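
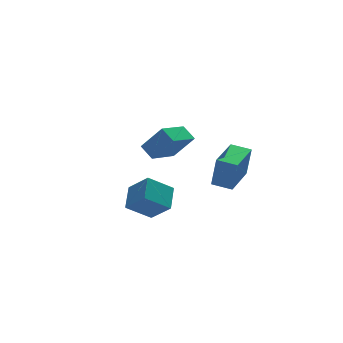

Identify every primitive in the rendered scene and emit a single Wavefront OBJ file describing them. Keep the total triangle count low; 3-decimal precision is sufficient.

v -0.284 2.326 0.855
v 0.577 1.695 2.216
v -0.493 3.156 1.371
v 0.368 2.525 2.733
v 1.332 3.135 0.207
v 2.193 2.504 1.569
v 1.123 3.965 0.724
v 1.984 3.334 2.085
v 1.4 -0.763 0.212
v 1.586 -0.905 1.946
v 2.984 0.675 0.159
v 3.17 0.533 1.893
v 2.13 -1.573 0.067
v 2.316 -1.715 1.801
v 3.714 -0.135 0.014
v 3.9 -0.277 1.748
v -3.019 -3.135 0.432
v -2.48 -4.08 1.451
v -4.223 -2.865 1.32
v -3.685 -3.811 2.338
v -2.335 -2.089 1.042
v -1.797 -3.035 2.06
v -3.54 -1.82 1.929
v -3.001 -2.765 2.948
f 2 4 1
f 5 2 1
f 1 4 3
f 3 5 1
f 2 8 4
f 6 2 5
f 6 8 2
f 4 8 3
f 7 5 3
f 3 8 7
f 7 6 5
f 8 6 7
f 10 12 9
f 13 10 9
f 9 12 11
f 11 13 9
f 10 16 12
f 14 10 13
f 14 16 10
f 12 16 11
f 15 13 11
f 11 16 15
f 15 14 13
f 16 14 15
f 18 20 17
f 21 18 17
f 17 20 19
f 19 21 17
f 18 24 20
f 22 18 21
f 22 24 18
f 20 24 19
f 23 21 19
f 19 24 23
f 23 22 21
f 24 22 23



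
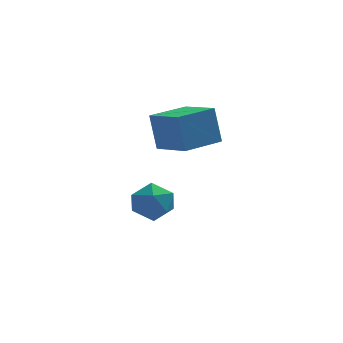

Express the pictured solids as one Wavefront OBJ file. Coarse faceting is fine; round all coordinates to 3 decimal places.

v -0.917 -2.922 2.34
v -1.218 -2.534 4.165
v 0.722 -1.725 2.355
v 0.421 -1.336 4.18
v 0.219 -4.484 2.86
v -0.082 -4.095 4.685
v 1.858 -3.286 2.875
v 1.557 -2.898 4.7
v -1.973 -1.499 -2.133
v -1.052 -0.84 -2.311
v -1.068 -2.4 -0.789
v -0.147 -1.741 -0.967
v -1.097 -1.288 -0.512
v -1.656 -0.731 -1.343
v -0.464 -2.509 -1.757
v -1.023 -1.952 -2.588
v -0.12 -1.464 -2.079
v -0.511 -0.71 -1.31
v -1.609 -2.53 -1.79
v -2 -1.776 -1.021
f 2 4 1
f 5 2 1
f 1 4 3
f 3 5 1
f 2 8 4
f 6 2 5
f 6 8 2
f 4 8 3
f 7 5 3
f 3 8 7
f 7 6 5
f 8 6 7
f 9 20 14
f 9 14 10
f 9 10 16
f 9 16 19
f 9 19 20
f 10 14 18
f 14 20 13
f 20 19 11
f 19 16 15
f 16 10 17
f 12 18 13
f 12 13 11
f 12 11 15
f 12 15 17
f 12 17 18
f 13 18 14
f 11 13 20
f 15 11 19
f 17 15 16
f 18 17 10



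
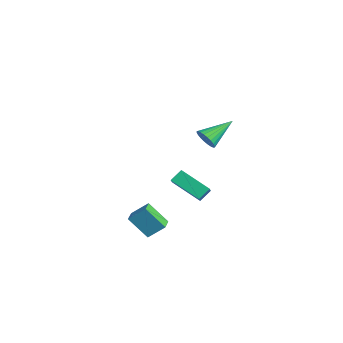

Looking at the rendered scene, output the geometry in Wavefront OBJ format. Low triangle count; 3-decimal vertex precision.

v 3.052 0.58 3.455
v 3.265 0.898 2.918
v 2.768 2.14 4.265
v 3.013 0.878 2.868
v 2.767 0.813 2.907
v 2.565 0.712 3.03
v 2.436 0.592 3.218
v 2.401 0.469 3.441
v 2.465 0.364 3.667
v 2.619 0.291 3.861
v 2.838 0.262 3.993
v 3.09 0.282 4.043
v 3.336 0.347 4.004
v 3.539 0.448 3.881
v 3.667 0.569 3.693
v 3.702 0.691 3.469
v 3.638 0.797 3.243
v 3.485 0.869 3.05
v -3.176 1.438 -3.291
v -3.304 2.099 -2.741
v -1.835 2.471 -4.22
v -1.964 3.132 -3.669
v -2.316 0.988 -2.551
v -2.445 1.649 -2
v -0.976 2.021 -3.479
v -1.104 2.682 -2.929
v 0.88 -2.681 -2.743
v 1.261 -1.888 -1.972
v 0.153 -2.218 -2.861
v 0.534 -1.424 -2.09
v 1.566 -1.896 -3.89
v 1.947 -1.102 -3.119
v 0.839 -1.432 -4.008
v 1.22 -0.639 -3.237
f 2 1 4
f 2 4 3
f 4 1 5
f 4 5 3
f 5 1 6
f 5 6 3
f 6 1 7
f 6 7 3
f 7 1 8
f 7 8 3
f 8 1 9
f 8 9 3
f 9 1 10
f 9 10 3
f 10 1 11
f 10 11 3
f 11 1 12
f 11 12 3
f 12 1 13
f 12 13 3
f 13 1 14
f 13 14 3
f 14 1 15
f 14 15 3
f 15 1 16
f 15 16 3
f 16 1 17
f 16 17 3
f 17 1 18
f 17 18 3
f 18 1 2
f 18 2 3
f 20 22 19
f 23 20 19
f 19 22 21
f 21 23 19
f 20 26 22
f 24 20 23
f 24 26 20
f 22 26 21
f 25 23 21
f 21 26 25
f 25 24 23
f 26 24 25
f 28 30 27
f 31 28 27
f 27 30 29
f 29 31 27
f 28 34 30
f 32 28 31
f 32 34 28
f 30 34 29
f 33 31 29
f 29 34 33
f 33 32 31
f 34 32 33



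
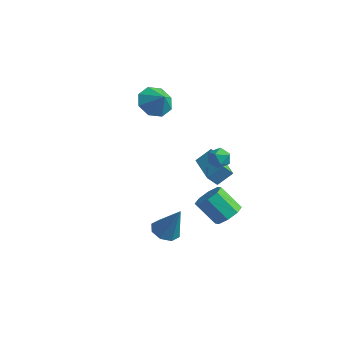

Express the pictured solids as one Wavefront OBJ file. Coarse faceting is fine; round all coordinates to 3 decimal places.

v 1.253 2.495 0.357
v 1.669 3.185 1.062
v 1.505 2.965 -0.252
v 1.921 3.655 0.452
v 2.979 1.505 0.308
v 3.395 2.195 1.012
v 3.231 1.975 -0.302
v 3.647 2.665 0.403
v 3.072 1.579 1.594
v 3.478 2.089 1.473
v 3.682 1.291 2.427
v 4.088 1.801 2.306
v 3.474 1.912 2.53
v 3.098 2.09 2.015
v 4.062 1.29 1.885
v 3.686 1.468 1.37
v 4.09 1.91 1.653
v 3.727 2.294 2.052
v 3.433 1.086 1.848
v 3.07 1.47 2.247
v 2.084 -0.524 -2.986
v 2.771 -0.791 -3.296
v 2.936 -0.336 -1.254
v 2.718 -0.183 -3.335
v 2.293 0.226 -3.17
v 1.745 0.196 -2.898
v 1.396 -0.256 -2.677
v 1.45 -0.865 -2.638
v 1.875 -1.274 -2.802
v 2.422 -1.243 -3.075
v 4.101 1.854 -2.079
v 4.486 2.395 -1.565
v 3.483 1.988 -0.386
v 3.099 1.446 -0.901
v 3.999 2.665 -1.886
v 2.996 2.258 -0.708
v 3.572 2.459 -2.321
v 2.569 2.052 -1.142
v 3.455 1.899 -2.614
v 2.452 1.492 -1.435
v 3.717 1.312 -2.594
v 2.714 0.905 -1.415
v 4.204 1.042 -2.272
v 3.201 0.635 -1.094
v 4.631 1.248 -1.838
v 3.628 0.841 -0.659
v 4.748 1.808 -1.545
v 3.745 1.401 -0.366
v -3.015 3.934 2.282
v -2.402 4.534 1.711
v -2.185 3.806 3.038
v -2.82 4.944 2.238
v -3.352 4.763 2.791
v -3.687 4.096 3.045
v -3.627 3.334 2.852
v -3.209 2.923 2.325
v -2.677 3.105 1.772
v -2.343 3.772 1.518
f 2 4 1
f 5 2 1
f 1 4 3
f 3 5 1
f 2 8 4
f 6 2 5
f 6 8 2
f 4 8 3
f 7 5 3
f 3 8 7
f 7 6 5
f 8 6 7
f 9 20 14
f 9 14 10
f 9 10 16
f 9 16 19
f 9 19 20
f 10 14 18
f 14 20 13
f 20 19 11
f 19 16 15
f 16 10 17
f 12 18 13
f 12 13 11
f 12 11 15
f 12 15 17
f 12 17 18
f 13 18 14
f 11 13 20
f 15 11 19
f 17 15 16
f 18 17 10
f 22 21 24
f 22 24 23
f 24 21 25
f 24 25 23
f 25 21 26
f 25 26 23
f 26 21 27
f 26 27 23
f 27 21 28
f 27 28 23
f 28 21 29
f 28 29 23
f 29 21 30
f 29 30 23
f 30 21 22
f 30 22 23
f 32 31 35
f 32 35 33
f 33 35 36
f 33 36 34
f 35 31 37
f 35 37 36
f 36 37 38
f 36 38 34
f 37 31 39
f 37 39 38
f 38 39 40
f 38 40 34
f 39 31 41
f 39 41 40
f 40 41 42
f 40 42 34
f 41 31 43
f 41 43 42
f 42 43 44
f 42 44 34
f 43 31 45
f 43 45 44
f 44 45 46
f 44 46 34
f 45 31 47
f 45 47 46
f 46 47 48
f 46 48 34
f 47 31 32
f 47 32 48
f 48 32 33
f 48 33 34
f 50 49 52
f 50 52 51
f 52 49 53
f 52 53 51
f 53 49 54
f 53 54 51
f 54 49 55
f 54 55 51
f 55 49 56
f 55 56 51
f 56 49 57
f 56 57 51
f 57 49 58
f 57 58 51
f 58 49 50
f 58 50 51



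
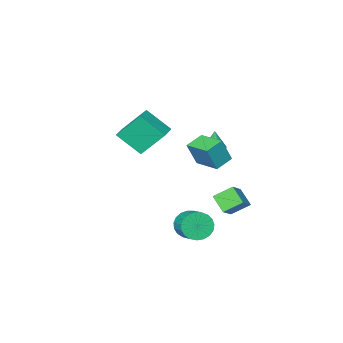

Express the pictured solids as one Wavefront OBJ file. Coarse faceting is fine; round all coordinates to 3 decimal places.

v -2.701 2.753 2.384
v -2.141 2.57 3.883
v -2.859 4.485 2.655
v -2.3 4.302 4.154
v -1.58 2.918 1.986
v -1.021 2.735 3.485
v -1.739 4.65 2.257
v -1.179 4.467 3.756
v -3.4 -2.338 1.831
v -2.505 -3.615 3.131
v -2.405 -1.472 1.996
v -1.51 -2.748 3.296
v -2.31 -3.272 0.164
v -1.415 -4.548 1.464
v -1.315 -2.405 0.329
v -0.42 -3.682 1.629
v -0.982 3.158 -2.716
v -0.353 3.347 -3.443
v -0.049 4.532 -2.872
v -0.678 4.342 -2.144
v -0.699 3.505 -3.587
v -0.395 4.69 -3.016
v -1.095 3.603 -3.581
v -0.791 4.788 -3.01
v -1.471 3.625 -3.425
v -1.167 4.81 -2.854
v -1.762 3.565 -3.146
v -1.458 4.75 -2.575
v -1.918 3.435 -2.793
v -1.615 4.62 -2.222
v -1.913 3.257 -2.427
v -1.609 4.442 -1.856
v -1.747 3.062 -2.11
v -1.443 4.247 -1.539
v -1.448 2.883 -1.898
v -1.144 4.068 -1.327
v -1.069 2.752 -1.828
v -0.765 3.937 -1.257
v -0.674 2.691 -1.911
v -0.371 3.876 -1.339
v -0.333 2.71 -2.133
v -0.03 3.895 -1.562
v -0.104 2.807 -2.455
v 0.199 3.992 -1.884
v -0.027 2.965 -2.823
v 0.277 4.15 -2.252
v -0.115 3.156 -3.172
v 0.189 4.34 -2.601
v -4.226 4.476 -1.534
v -4.244 3.452 -0.767
v -3.254 5.061 -0.731
v -3.272 4.036 0.036
v -3.268 3.904 -2.276
v -3.286 2.879 -1.509
v -2.296 4.488 -1.473
v -2.314 3.464 -0.706
v -3.611 1.816 2.109
v -3.047 2.133 2.169
v -3.669 1.684 3.351
v -3.226 2.334 2.182
v -3.472 2.446 2.182
v -3.742 2.449 2.17
v -3.99 2.343 2.147
v -4.172 2.145 2.118
v -4.257 1.89 2.087
v -4.23 1.623 2.06
v -4.096 1.388 2.041
v -3.879 1.228 2.035
v -3.615 1.169 2.041
v -3.351 1.222 2.059
v -3.131 1.378 2.085
v -2.995 1.609 2.116
v -2.965 1.876 2.146
f 2 4 1
f 5 2 1
f 1 4 3
f 3 5 1
f 2 8 4
f 6 2 5
f 6 8 2
f 4 8 3
f 7 5 3
f 3 8 7
f 7 6 5
f 8 6 7
f 10 12 9
f 13 10 9
f 9 12 11
f 11 13 9
f 10 16 12
f 14 10 13
f 14 16 10
f 12 16 11
f 15 13 11
f 11 16 15
f 15 14 13
f 16 14 15
f 18 17 21
f 18 21 19
f 19 21 22
f 19 22 20
f 21 17 23
f 21 23 22
f 22 23 24
f 22 24 20
f 23 17 25
f 23 25 24
f 24 25 26
f 24 26 20
f 25 17 27
f 25 27 26
f 26 27 28
f 26 28 20
f 27 17 29
f 27 29 28
f 28 29 30
f 28 30 20
f 29 17 31
f 29 31 30
f 30 31 32
f 30 32 20
f 31 17 33
f 31 33 32
f 32 33 34
f 32 34 20
f 33 17 35
f 33 35 34
f 34 35 36
f 34 36 20
f 35 17 37
f 35 37 36
f 36 37 38
f 36 38 20
f 37 17 39
f 37 39 38
f 38 39 40
f 38 40 20
f 39 17 41
f 39 41 40
f 40 41 42
f 40 42 20
f 41 17 43
f 41 43 42
f 42 43 44
f 42 44 20
f 43 17 45
f 43 45 44
f 44 45 46
f 44 46 20
f 45 17 47
f 45 47 46
f 46 47 48
f 46 48 20
f 47 17 18
f 47 18 48
f 48 18 19
f 48 19 20
f 50 52 49
f 53 50 49
f 49 52 51
f 51 53 49
f 50 56 52
f 54 50 53
f 54 56 50
f 52 56 51
f 55 53 51
f 51 56 55
f 55 54 53
f 56 54 55
f 58 57 60
f 58 60 59
f 60 57 61
f 60 61 59
f 61 57 62
f 61 62 59
f 62 57 63
f 62 63 59
f 63 57 64
f 63 64 59
f 64 57 65
f 64 65 59
f 65 57 66
f 65 66 59
f 66 57 67
f 66 67 59
f 67 57 68
f 67 68 59
f 68 57 69
f 68 69 59
f 69 57 70
f 69 70 59
f 70 57 71
f 70 71 59
f 71 57 72
f 71 72 59
f 72 57 73
f 72 73 59
f 73 57 58
f 73 58 59



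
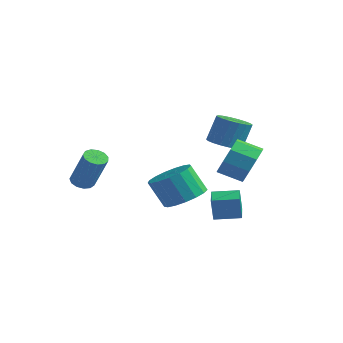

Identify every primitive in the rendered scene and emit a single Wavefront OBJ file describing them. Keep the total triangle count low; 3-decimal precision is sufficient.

v -4.4 -1.961 -0.833
v -3.999 -2.281 -1.08
v -3.039 -2.4 0.625
v -3.44 -2.079 0.873
v -3.903 -1.976 -1.113
v -2.944 -2.095 0.592
v -3.966 -1.666 -1.056
v -3.007 -1.785 0.649
v -4.166 -1.45 -0.928
v -3.207 -1.568 0.777
v -4.44 -1.395 -0.77
v -3.481 -1.514 0.935
v -4.702 -1.521 -0.632
v -3.742 -1.64 1.073
v -4.867 -1.786 -0.557
v -3.908 -1.905 1.148
v -4.884 -2.106 -0.57
v -3.925 -2.225 1.135
v -4.747 -2.38 -0.666
v -3.788 -2.499 1.039
v -4.5 -2.521 -0.815
v -3.541 -2.64 0.89
v -4.221 -2.484 -0.97
v -3.262 -2.603 0.736
v 1.34 -1.724 -0.334
v 1.995 -2.463 -0.173
v 1.355 -2.754 1.095
v 0.7 -2.016 0.934
v 2.205 -2.079 0.021
v 1.565 -2.37 1.289
v 2.217 -1.614 0.134
v 1.577 -1.905 1.402
v 2.028 -1.174 0.14
v 1.387 -1.465 1.408
v 1.681 -0.86 0.037
v 1.041 -1.152 1.305
v 1.256 -0.745 -0.151
v 0.616 -1.036 1.117
v 0.851 -0.854 -0.381
v 0.211 -1.145 0.887
v 0.557 -1.162 -0.6
v -0.083 -1.453 0.668
v 0.443 -1.599 -0.758
v -0.197 -1.89 0.51
v 0.535 -2.065 -0.819
v -0.106 -2.356 0.449
v 0.81 -2.453 -0.769
v 0.17 -2.744 0.499
v 1.208 -2.674 -0.619
v 0.567 -2.965 0.649
v 1.635 -2.677 -0.404
v 0.995 -2.968 0.864
v 1.663 2.172 0.476
v 2.281 1.655 1.101
v 1.316 1.091 1.59
v 0.697 1.608 0.964
v 2.084 2.253 1.401
v 1.118 1.69 1.89
v 1.689 2.813 1.268
v 0.724 2.25 1.757
v 1.282 3.073 0.764
v 0.317 2.509 1.253
v 1.053 2.911 0.126
v 0.088 2.348 0.614
v 1.11 2.403 -0.35
v 0.144 1.84 0.139
v 1.424 1.787 -0.439
v 0.459 1.223 0.05
v 1.851 1.351 -0.1
v 0.886 0.787 0.389
v 2.189 1.299 0.508
v 1.224 0.735 0.997
v -0.592 2.941 0.967
v 0.022 3.423 0.717
v 0.186 3.902 2.043
v -0.428 3.419 2.293
v -0.271 3.637 0.676
v -0.107 4.116 2.002
v -0.628 3.712 0.692
v -0.463 4.191 2.019
v -0.977 3.635 0.763
v -0.813 4.114 2.09
v -1.25 3.421 0.875
v -1.086 3.9 2.201
v -1.393 3.111 1.004
v -1.229 3.59 2.331
v -1.377 2.767 1.126
v -1.213 3.246 2.453
v -1.206 2.458 1.217
v -1.042 2.937 2.543
v -0.913 2.244 1.258
v -0.749 2.723 2.584
v -0.557 2.169 1.241
v -0.392 2.648 2.568
v -0.207 2.246 1.17
v -0.043 2.725 2.497
v 0.066 2.46 1.059
v 0.23 2.939 2.385
v 0.209 2.77 0.929
v 0.373 3.249 2.256
v 0.193 3.114 0.807
v 0.357 3.593 2.134
v 0.851 0.575 -2.447
v 0.855 0.395 -1.291
v 0.21 1.346 -2.324
v 0.214 1.166 -1.168
v 1.786 1.334 -2.332
v 1.79 1.154 -1.176
v 1.145 2.105 -2.209
v 1.149 1.925 -1.053
f 2 1 5
f 2 5 3
f 3 5 6
f 3 6 4
f 5 1 7
f 5 7 6
f 6 7 8
f 6 8 4
f 7 1 9
f 7 9 8
f 8 9 10
f 8 10 4
f 9 1 11
f 9 11 10
f 10 11 12
f 10 12 4
f 11 1 13
f 11 13 12
f 12 13 14
f 12 14 4
f 13 1 15
f 13 15 14
f 14 15 16
f 14 16 4
f 15 1 17
f 15 17 16
f 16 17 18
f 16 18 4
f 17 1 19
f 17 19 18
f 18 19 20
f 18 20 4
f 19 1 21
f 19 21 20
f 20 21 22
f 20 22 4
f 21 1 23
f 21 23 22
f 22 23 24
f 22 24 4
f 23 1 2
f 23 2 24
f 24 2 3
f 24 3 4
f 26 25 29
f 26 29 27
f 27 29 30
f 27 30 28
f 29 25 31
f 29 31 30
f 30 31 32
f 30 32 28
f 31 25 33
f 31 33 32
f 32 33 34
f 32 34 28
f 33 25 35
f 33 35 34
f 34 35 36
f 34 36 28
f 35 25 37
f 35 37 36
f 36 37 38
f 36 38 28
f 37 25 39
f 37 39 38
f 38 39 40
f 38 40 28
f 39 25 41
f 39 41 40
f 40 41 42
f 40 42 28
f 41 25 43
f 41 43 42
f 42 43 44
f 42 44 28
f 43 25 45
f 43 45 44
f 44 45 46
f 44 46 28
f 45 25 47
f 45 47 46
f 46 47 48
f 46 48 28
f 47 25 49
f 47 49 48
f 48 49 50
f 48 50 28
f 49 25 51
f 49 51 50
f 50 51 52
f 50 52 28
f 51 25 26
f 51 26 52
f 52 26 27
f 52 27 28
f 54 53 57
f 54 57 55
f 55 57 58
f 55 58 56
f 57 53 59
f 57 59 58
f 58 59 60
f 58 60 56
f 59 53 61
f 59 61 60
f 60 61 62
f 60 62 56
f 61 53 63
f 61 63 62
f 62 63 64
f 62 64 56
f 63 53 65
f 63 65 64
f 64 65 66
f 64 66 56
f 65 53 67
f 65 67 66
f 66 67 68
f 66 68 56
f 67 53 69
f 67 69 68
f 68 69 70
f 68 70 56
f 69 53 71
f 69 71 70
f 70 71 72
f 70 72 56
f 71 53 54
f 71 54 72
f 72 54 55
f 72 55 56
f 74 73 77
f 74 77 75
f 75 77 78
f 75 78 76
f 77 73 79
f 77 79 78
f 78 79 80
f 78 80 76
f 79 73 81
f 79 81 80
f 80 81 82
f 80 82 76
f 81 73 83
f 81 83 82
f 82 83 84
f 82 84 76
f 83 73 85
f 83 85 84
f 84 85 86
f 84 86 76
f 85 73 87
f 85 87 86
f 86 87 88
f 86 88 76
f 87 73 89
f 87 89 88
f 88 89 90
f 88 90 76
f 89 73 91
f 89 91 90
f 90 91 92
f 90 92 76
f 91 73 93
f 91 93 92
f 92 93 94
f 92 94 76
f 93 73 95
f 93 95 94
f 94 95 96
f 94 96 76
f 95 73 97
f 95 97 96
f 96 97 98
f 96 98 76
f 97 73 99
f 97 99 98
f 98 99 100
f 98 100 76
f 99 73 101
f 99 101 100
f 100 101 102
f 100 102 76
f 101 73 74
f 101 74 102
f 102 74 75
f 102 75 76
f 104 106 103
f 107 104 103
f 103 106 105
f 105 107 103
f 104 110 106
f 108 104 107
f 108 110 104
f 106 110 105
f 109 107 105
f 105 110 109
f 109 108 107
f 110 108 109



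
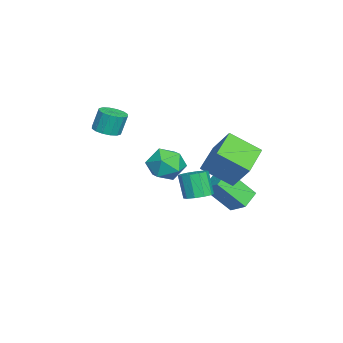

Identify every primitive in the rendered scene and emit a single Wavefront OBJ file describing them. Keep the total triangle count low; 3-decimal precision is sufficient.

v -1.858 3.526 -4.396
v -1.688 2.066 -2.786
v -2.883 3.972 -3.883
v -2.713 2.511 -2.274
v -1.147 4.369 -3.706
v -0.977 2.908 -2.097
v -2.172 4.814 -3.194
v -2.002 3.354 -1.584
v 0.026 1.478 -0.342
v 1.137 1.22 -0.226
v -0.417 -0.3 -0.054
v 0.694 -0.558 0.062
v 0.166 0.073 0.86
v 0.44 1.171 0.682
v 0.28 -0.251 -0.962
v 0.554 0.847 -1.14
v 1.294 0.151 -0.61
v 1.223 0.352 0.517
v -0.503 0.568 -0.797
v -0.574 0.769 0.33
v 0.46 -2.561 2.113
v 1.229 -2.62 2.229
v 1.069 -2.279 3.463
v 0.3 -2.219 3.347
v 1.169 -2.237 2.115
v 1.01 -1.896 3.349
v 0.92 -1.941 2.001
v 0.76 -1.6 3.235
v 0.547 -1.811 1.917
v 0.388 -1.47 3.151
v 0.151 -1.881 1.885
v -0.009 -1.54 3.119
v -0.163 -2.134 1.915
v -0.322 -1.793 3.149
v -0.309 -2.501 1.997
v -0.469 -2.16 3.231
v -0.25 -2.884 2.111
v -0.409 -2.543 3.345
v -0 -3.18 2.225
v -0.16 -2.839 3.459
v 0.372 -3.31 2.309
v 0.213 -2.969 3.543
v 0.769 -3.24 2.341
v 0.609 -2.899 3.575
v 1.082 -2.987 2.311
v 0.923 -2.646 3.545
v 0.485 3.877 -1.4
v 0.439 2.194 -0.301
v -1.553 4.289 -0.855
v -1.6 2.606 0.244
v 1.04 4.774 -0.004
v 0.993 3.091 1.095
v -0.999 5.186 0.541
v -1.045 3.503 1.64
v 2.432 2.392 -1.252
v 3.006 1.883 -1.185
v 2.543 1.54 0.178
v 1.968 2.048 0.112
v 3.162 2.303 -1.026
v 2.699 1.96 0.338
v 3.04 2.757 -0.953
v 2.577 2.414 0.41
v 2.685 3.072 -0.994
v 2.222 2.728 0.369
v 2.233 3.126 -1.134
v 1.77 2.783 0.229
v 1.857 2.9 -1.318
v 1.394 2.557 0.045
v 1.701 2.48 -1.478
v 1.238 2.137 -0.114
v 1.823 2.026 -1.55
v 1.36 1.683 -0.187
v 2.178 1.712 -1.509
v 1.715 1.368 -0.146
v 2.63 1.657 -1.369
v 2.167 1.314 -0.006
f 2 4 1
f 5 2 1
f 1 4 3
f 3 5 1
f 2 8 4
f 6 2 5
f 6 8 2
f 4 8 3
f 7 5 3
f 3 8 7
f 7 6 5
f 8 6 7
f 9 20 14
f 9 14 10
f 9 10 16
f 9 16 19
f 9 19 20
f 10 14 18
f 14 20 13
f 20 19 11
f 19 16 15
f 16 10 17
f 12 18 13
f 12 13 11
f 12 11 15
f 12 15 17
f 12 17 18
f 13 18 14
f 11 13 20
f 15 11 19
f 17 15 16
f 18 17 10
f 22 21 25
f 22 25 23
f 23 25 26
f 23 26 24
f 25 21 27
f 25 27 26
f 26 27 28
f 26 28 24
f 27 21 29
f 27 29 28
f 28 29 30
f 28 30 24
f 29 21 31
f 29 31 30
f 30 31 32
f 30 32 24
f 31 21 33
f 31 33 32
f 32 33 34
f 32 34 24
f 33 21 35
f 33 35 34
f 34 35 36
f 34 36 24
f 35 21 37
f 35 37 36
f 36 37 38
f 36 38 24
f 37 21 39
f 37 39 38
f 38 39 40
f 38 40 24
f 39 21 41
f 39 41 40
f 40 41 42
f 40 42 24
f 41 21 43
f 41 43 42
f 42 43 44
f 42 44 24
f 43 21 45
f 43 45 44
f 44 45 46
f 44 46 24
f 45 21 22
f 45 22 46
f 46 22 23
f 46 23 24
f 48 50 47
f 51 48 47
f 47 50 49
f 49 51 47
f 48 54 50
f 52 48 51
f 52 54 48
f 50 54 49
f 53 51 49
f 49 54 53
f 53 52 51
f 54 52 53
f 56 55 59
f 56 59 57
f 57 59 60
f 57 60 58
f 59 55 61
f 59 61 60
f 60 61 62
f 60 62 58
f 61 55 63
f 61 63 62
f 62 63 64
f 62 64 58
f 63 55 65
f 63 65 64
f 64 65 66
f 64 66 58
f 65 55 67
f 65 67 66
f 66 67 68
f 66 68 58
f 67 55 69
f 67 69 68
f 68 69 70
f 68 70 58
f 69 55 71
f 69 71 70
f 70 71 72
f 70 72 58
f 71 55 73
f 71 73 72
f 72 73 74
f 72 74 58
f 73 55 75
f 73 75 74
f 74 75 76
f 74 76 58
f 75 55 56
f 75 56 76
f 76 56 57
f 76 57 58



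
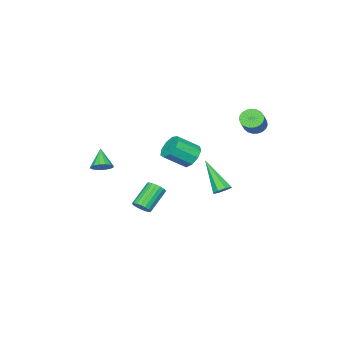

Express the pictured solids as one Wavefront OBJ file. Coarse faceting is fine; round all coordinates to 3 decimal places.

v -4.435 -3.298 -1.532
v -4.151 -3.669 -2.181
v -3.22 -4.433 -1.338
v -3.505 -4.062 -0.688
v -3.864 -3.213 -2.085
v -2.933 -3.977 -1.242
v -3.844 -2.797 -1.731
v -2.913 -3.56 -0.887
v -4.101 -2.615 -1.283
v -3.17 -3.379 -0.439
v -4.514 -2.753 -0.951
v -3.583 -3.517 -0.108
v -4.891 -3.146 -0.892
v -3.96 -3.91 -0.048
v -5.054 -3.61 -1.131
v -4.123 -4.374 -0.288
v -4.928 -3.928 -1.559
v -3.997 -4.692 -0.715
v -4.571 -3.952 -1.973
v -3.64 -4.715 -1.13
v -4.316 0.915 2.099
v -4.06 1.272 1.647
v -3.168 1.723 2.51
v -3.424 1.365 2.961
v -4.24 1.433 1.749
v -3.348 1.884 2.611
v -4.433 1.505 1.911
v -3.541 1.955 2.773
v -4.605 1.474 2.106
v -3.713 1.925 2.968
v -4.728 1.347 2.299
v -3.836 1.798 3.161
v -4.78 1.145 2.458
v -3.887 1.596 3.32
v -4.751 0.903 2.555
v -3.859 1.354 3.417
v -4.647 0.663 2.573
v -3.755 1.114 3.435
v -4.486 0.467 2.509
v -3.594 0.918 3.371
v -4.295 0.348 2.374
v -3.403 0.799 3.236
v -4.108 0.327 2.191
v -3.216 0.778 3.054
v -3.957 0.408 1.993
v -3.065 0.858 2.855
v -3.868 0.576 1.813
v -2.976 1.027 2.675
v -3.857 0.803 1.682
v -2.965 1.253 2.545
v -3.925 1.049 1.624
v -3.033 1.5 2.486
v -2.611 0.208 -2.209
v -2.119 0.323 -2.018
v -2.909 -1.168 -0.611
v -2.412 0.569 -1.861
v -2.821 0.603 -1.908
v -3.107 0.406 -2.132
v -3.102 0.092 -2.401
v -2.81 -0.154 -2.558
v -2.4 -0.188 -2.511
v -2.114 0.009 -2.287
v 2.847 -3.034 0.471
v 3.336 -3.346 0.577
v 2.273 -3.626 1.369
v 3.36 -3.099 0.755
v 3.246 -2.835 0.857
v 3.026 -2.624 0.856
v 2.757 -2.522 0.751
v 2.513 -2.558 0.571
v 2.358 -2.721 0.365
v 2.334 -2.968 0.186
v 2.448 -3.232 0.084
v 2.669 -3.443 0.086
v 2.937 -3.545 0.191
v 3.181 -3.509 0.37
v -0.403 -3.32 -3.757
v -0.043 -3.302 -3.341
v -1.238 -3.302 -2.307
v -1.597 -3.32 -2.723
v -0.084 -3.065 -3.388
v -1.279 -3.065 -2.355
v -0.187 -2.879 -3.508
v -1.382 -2.879 -2.475
v -0.334 -2.78 -3.678
v -1.529 -2.78 -2.644
v -0.494 -2.788 -3.863
v -1.689 -2.788 -2.829
v -0.636 -2.902 -4.027
v -1.831 -2.901 -2.993
v -0.732 -3.098 -4.137
v -1.927 -3.098 -3.104
v -0.762 -3.338 -4.173
v -1.957 -3.338 -3.139
v -0.721 -3.575 -4.125
v -1.916 -3.575 -3.092
v -0.618 -3.761 -4.005
v -1.813 -3.761 -2.972
v -0.471 -3.86 -3.836
v -1.666 -3.86 -2.802
v -0.311 -3.852 -3.651
v -1.506 -3.852 -2.617
v -0.169 -3.739 -3.487
v -1.364 -3.738 -2.453
v -0.073 -3.542 -3.376
v -1.268 -3.542 -2.343
f 2 1 5
f 2 5 3
f 3 5 6
f 3 6 4
f 5 1 7
f 5 7 6
f 6 7 8
f 6 8 4
f 7 1 9
f 7 9 8
f 8 9 10
f 8 10 4
f 9 1 11
f 9 11 10
f 10 11 12
f 10 12 4
f 11 1 13
f 11 13 12
f 12 13 14
f 12 14 4
f 13 1 15
f 13 15 14
f 14 15 16
f 14 16 4
f 15 1 17
f 15 17 16
f 16 17 18
f 16 18 4
f 17 1 19
f 17 19 18
f 18 19 20
f 18 20 4
f 19 1 2
f 19 2 20
f 20 2 3
f 20 3 4
f 22 21 25
f 22 25 23
f 23 25 26
f 23 26 24
f 25 21 27
f 25 27 26
f 26 27 28
f 26 28 24
f 27 21 29
f 27 29 28
f 28 29 30
f 28 30 24
f 29 21 31
f 29 31 30
f 30 31 32
f 30 32 24
f 31 21 33
f 31 33 32
f 32 33 34
f 32 34 24
f 33 21 35
f 33 35 34
f 34 35 36
f 34 36 24
f 35 21 37
f 35 37 36
f 36 37 38
f 36 38 24
f 37 21 39
f 37 39 38
f 38 39 40
f 38 40 24
f 39 21 41
f 39 41 40
f 40 41 42
f 40 42 24
f 41 21 43
f 41 43 42
f 42 43 44
f 42 44 24
f 43 21 45
f 43 45 44
f 44 45 46
f 44 46 24
f 45 21 47
f 45 47 46
f 46 47 48
f 46 48 24
f 47 21 49
f 47 49 48
f 48 49 50
f 48 50 24
f 49 21 51
f 49 51 50
f 50 51 52
f 50 52 24
f 51 21 22
f 51 22 52
f 52 22 23
f 52 23 24
f 54 53 56
f 54 56 55
f 56 53 57
f 56 57 55
f 57 53 58
f 57 58 55
f 58 53 59
f 58 59 55
f 59 53 60
f 59 60 55
f 60 53 61
f 60 61 55
f 61 53 62
f 61 62 55
f 62 53 54
f 62 54 55
f 64 63 66
f 64 66 65
f 66 63 67
f 66 67 65
f 67 63 68
f 67 68 65
f 68 63 69
f 68 69 65
f 69 63 70
f 69 70 65
f 70 63 71
f 70 71 65
f 71 63 72
f 71 72 65
f 72 63 73
f 72 73 65
f 73 63 74
f 73 74 65
f 74 63 75
f 74 75 65
f 75 63 76
f 75 76 65
f 76 63 64
f 76 64 65
f 78 77 81
f 78 81 79
f 79 81 82
f 79 82 80
f 81 77 83
f 81 83 82
f 82 83 84
f 82 84 80
f 83 77 85
f 83 85 84
f 84 85 86
f 84 86 80
f 85 77 87
f 85 87 86
f 86 87 88
f 86 88 80
f 87 77 89
f 87 89 88
f 88 89 90
f 88 90 80
f 89 77 91
f 89 91 90
f 90 91 92
f 90 92 80
f 91 77 93
f 91 93 92
f 92 93 94
f 92 94 80
f 93 77 95
f 93 95 94
f 94 95 96
f 94 96 80
f 95 77 97
f 95 97 96
f 96 97 98
f 96 98 80
f 97 77 99
f 97 99 98
f 98 99 100
f 98 100 80
f 99 77 101
f 99 101 100
f 100 101 102
f 100 102 80
f 101 77 103
f 101 103 102
f 102 103 104
f 102 104 80
f 103 77 105
f 103 105 104
f 104 105 106
f 104 106 80
f 105 77 78
f 105 78 106
f 106 78 79
f 106 79 80



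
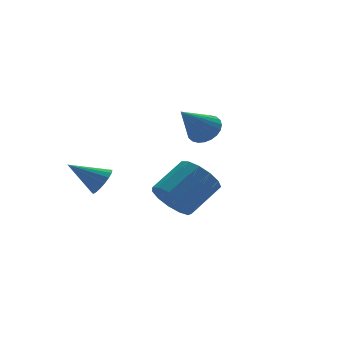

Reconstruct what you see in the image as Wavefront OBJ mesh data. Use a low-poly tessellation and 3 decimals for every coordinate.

v -2.97 2.18 -1.188
v -2.699 1.786 -0.546
v -4.29 2.96 -0.152
v -2.513 2.09 -0.537
v -2.417 2.411 -0.657
v -2.431 2.686 -0.883
v -2.552 2.861 -1.168
v -2.755 2.902 -1.458
v -3.001 2.799 -1.694
v -3.241 2.573 -1.829
v -3.427 2.27 -1.838
v -3.523 1.949 -1.718
v -3.509 1.673 -1.493
v -3.388 1.498 -1.207
v -3.185 1.458 -0.918
v -2.939 1.561 -0.682
v -2.366 -3.26 -0.2
v -1.844 -2.981 -1.116
v -0.233 -2.58 -0.075
v -0.754 -2.86 0.84
v -2.109 -2.468 -0.904
v -0.497 -2.068 0.137
v -2.454 -2.207 -0.468
v -0.842 -1.807 0.572
v -2.772 -2.281 0.052
v -1.16 -1.88 1.093
v -2.961 -2.665 0.492
v -1.349 -2.265 1.533
v -2.961 -3.238 0.713
v -1.349 -2.838 1.753
v -2.772 -3.818 0.643
v -1.16 -3.418 1.684
v -2.454 -4.221 0.306
v -0.842 -3.821 1.347
v -2.108 -4.319 -0.192
v -0.496 -3.919 0.848
v -1.844 -4.081 -0.693
v -0.232 -3.68 0.348
v -1.746 -3.582 -1.037
v -0.134 -3.181 0.003
v 2.071 1.95 1.167
v 2.717 2.001 1.792
v 0.629 1.53 2.693
v 2.606 2.335 1.779
v 2.415 2.609 1.674
v 2.171 2.783 1.491
v 1.911 2.831 1.259
v 1.676 2.744 1.013
v 1.501 2.536 0.791
v 1.413 2.239 0.625
v 1.425 1.898 0.543
v 1.535 1.565 0.555
v 1.727 1.29 0.661
v 1.971 1.116 0.844
v 2.23 1.069 1.076
v 2.465 1.156 1.322
v 2.64 1.363 1.544
v 2.728 1.66 1.709
f 2 1 4
f 2 4 3
f 4 1 5
f 4 5 3
f 5 1 6
f 5 6 3
f 6 1 7
f 6 7 3
f 7 1 8
f 7 8 3
f 8 1 9
f 8 9 3
f 9 1 10
f 9 10 3
f 10 1 11
f 10 11 3
f 11 1 12
f 11 12 3
f 12 1 13
f 12 13 3
f 13 1 14
f 13 14 3
f 14 1 15
f 14 15 3
f 15 1 16
f 15 16 3
f 16 1 2
f 16 2 3
f 18 17 21
f 18 21 19
f 19 21 22
f 19 22 20
f 21 17 23
f 21 23 22
f 22 23 24
f 22 24 20
f 23 17 25
f 23 25 24
f 24 25 26
f 24 26 20
f 25 17 27
f 25 27 26
f 26 27 28
f 26 28 20
f 27 17 29
f 27 29 28
f 28 29 30
f 28 30 20
f 29 17 31
f 29 31 30
f 30 31 32
f 30 32 20
f 31 17 33
f 31 33 32
f 32 33 34
f 32 34 20
f 33 17 35
f 33 35 34
f 34 35 36
f 34 36 20
f 35 17 37
f 35 37 36
f 36 37 38
f 36 38 20
f 37 17 39
f 37 39 38
f 38 39 40
f 38 40 20
f 39 17 18
f 39 18 40
f 40 18 19
f 40 19 20
f 42 41 44
f 42 44 43
f 44 41 45
f 44 45 43
f 45 41 46
f 45 46 43
f 46 41 47
f 46 47 43
f 47 41 48
f 47 48 43
f 48 41 49
f 48 49 43
f 49 41 50
f 49 50 43
f 50 41 51
f 50 51 43
f 51 41 52
f 51 52 43
f 52 41 53
f 52 53 43
f 53 41 54
f 53 54 43
f 54 41 55
f 54 55 43
f 55 41 56
f 55 56 43
f 56 41 57
f 56 57 43
f 57 41 58
f 57 58 43
f 58 41 42
f 58 42 43



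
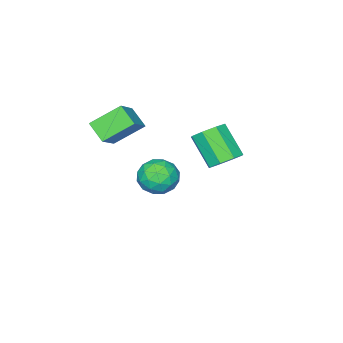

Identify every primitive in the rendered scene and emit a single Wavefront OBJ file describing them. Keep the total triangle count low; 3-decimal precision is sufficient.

v 0.89 1.829 2.056
v 1.257 1.403 1.71
v 1.098 0.446 2.718
v 0.73 0.871 3.064
v 1.533 1.687 2.023
v 1.374 0.729 3.031
v 1.433 2.054 2.355
v 1.274 1.096 3.364
v 1.014 2.289 2.512
v 0.855 1.331 3.521
v 0.522 2.254 2.402
v 0.363 1.297 3.41
v 0.246 1.971 2.089
v 0.087 1.013 3.097
v 0.346 1.604 1.756
v 0.187 0.646 2.765
v 0.765 1.369 1.599
v 0.606 0.411 2.608
v 1.801 -3.133 1.992
v 0.922 -2.469 2.755
v 1.918 -2.39 1.48
v 1.039 -1.726 2.242
v 2.701 -2.774 2.718
v 1.822 -2.11 3.48
v 2.818 -2.031 2.205
v 1.939 -1.367 2.968
v -1.037 -2.649 -1.723
v -0.61 -2.012 -2.042
v -0.05 -2.868 -0.838
v 0.377 -2.231 -1.157
v -0.322 -2.09 -0.732
v -0.932 -1.955 -1.279
v 0.272 -2.925 -1.601
v -0.338 -2.79 -2.148
v 0.199 -2.183 -1.967
v -0.168 -1.667 -1.43
v -0.492 -3.213 -1.45
v -0.859 -2.697 -0.913
v -0.911 -2.312 -1.96
v 0.251 -2.568 -0.92
v -0.16 -2.486 -0.67
v 0.091 -2.111 -0.858
v -1.1 -2.278 -1.511
v -0.849 -1.904 -1.699
v -0.679 -1.949 -0.929
v 0.189 -2.976 -1.181
v 0.44 -2.602 -1.369
v -0.751 -2.769 -2.022
v -0.5 -2.394 -2.21
v 0.019 -2.931 -1.951
v -0.184 -2.038 -2.104
v 0.397 -2.166 -1.584
v 0.335 -2.574 -1.845
v -0.024 -2.495 -2.166
v -0.4 -1.734 -1.788
v 0.181 -1.863 -1.268
v -0.23 -1.78 -1.018
v -0.589 -1.7 -1.339
v 0.076 -1.834 -1.744
v -0.841 -3.017 -1.612
v -0.26 -3.146 -1.092
v -0.071 -3.18 -1.541
v -0.43 -3.1 -1.862
v -1.057 -2.714 -1.296
v -0.476 -2.842 -0.776
v -0.636 -2.385 -0.714
v -0.995 -2.306 -1.035
v -0.736 -3.046 -1.136
f 2 1 5
f 2 5 3
f 3 5 6
f 3 6 4
f 5 1 7
f 5 7 6
f 6 7 8
f 6 8 4
f 7 1 9
f 7 9 8
f 8 9 10
f 8 10 4
f 9 1 11
f 9 11 10
f 10 11 12
f 10 12 4
f 11 1 13
f 11 13 12
f 12 13 14
f 12 14 4
f 13 1 15
f 13 15 14
f 14 15 16
f 14 16 4
f 15 1 17
f 15 17 16
f 16 17 18
f 16 18 4
f 17 1 2
f 17 2 18
f 18 2 3
f 18 3 4
f 20 22 19
f 23 20 19
f 19 22 21
f 21 23 19
f 20 26 22
f 24 20 23
f 24 26 20
f 22 26 21
f 25 23 21
f 21 26 25
f 25 24 23
f 26 24 25
f 27 64 43
f 64 38 67
f 43 67 32
f 64 67 43
f 27 43 39
f 43 32 44
f 39 44 28
f 43 44 39
f 27 39 48
f 39 28 49
f 48 49 34
f 39 49 48
f 27 48 60
f 48 34 63
f 60 63 37
f 48 63 60
f 27 60 64
f 60 37 68
f 64 68 38
f 60 68 64
f 28 44 55
f 44 32 58
f 55 58 36
f 44 58 55
f 32 67 45
f 67 38 66
f 45 66 31
f 67 66 45
f 38 68 65
f 68 37 61
f 65 61 29
f 68 61 65
f 37 63 62
f 63 34 50
f 62 50 33
f 63 50 62
f 34 49 54
f 49 28 51
f 54 51 35
f 49 51 54
f 30 56 42
f 56 36 57
f 42 57 31
f 56 57 42
f 30 42 40
f 42 31 41
f 40 41 29
f 42 41 40
f 30 40 47
f 40 29 46
f 47 46 33
f 40 46 47
f 30 47 52
f 47 33 53
f 52 53 35
f 47 53 52
f 30 52 56
f 52 35 59
f 56 59 36
f 52 59 56
f 31 57 45
f 57 36 58
f 45 58 32
f 57 58 45
f 29 41 65
f 41 31 66
f 65 66 38
f 41 66 65
f 33 46 62
f 46 29 61
f 62 61 37
f 46 61 62
f 35 53 54
f 53 33 50
f 54 50 34
f 53 50 54
f 36 59 55
f 59 35 51
f 55 51 28
f 59 51 55



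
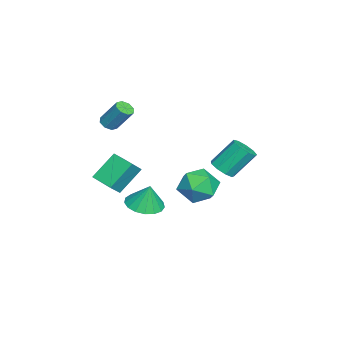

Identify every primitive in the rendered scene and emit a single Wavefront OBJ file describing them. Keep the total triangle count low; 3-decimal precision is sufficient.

v -2.657 0.049 -2.234
v -2.035 0.881 -1.861
v -1.265 -1.061 -2.079
v -0.643 -0.229 -1.706
v -1.466 -0.625 -1.085
v -2.326 0.061 -1.181
v -0.974 -0.241 -2.759
v -1.834 0.445 -2.855
v -0.995 0.702 -2.185
v -1.299 0.465 -1.151
v -2.001 -0.645 -2.789
v -2.305 -0.882 -1.755
v -1.211 -3.505 -0.242
v -0.548 -3.816 0.425
v -0.518 -2.543 -0.483
v 0.145 -2.853 0.184
v -0.425 -4.367 -1.424
v 0.238 -4.677 -0.757
v 0.268 -3.404 -1.665
v 0.931 -3.715 -0.998
v 1.267 1.394 0.818
v 1.901 1.609 0.855
v 1.506 2.561 2.079
v 0.873 2.346 2.042
v 1.661 1.876 0.57
v 1.267 2.828 1.794
v 1.237 1.917 0.401
v 0.843 2.87 1.625
v 0.827 1.714 0.427
v 0.433 2.666 1.651
v 0.623 1.361 0.636
v 0.229 2.313 1.86
v 0.72 1.023 0.93
v 0.326 1.975 2.154
v 1.074 0.859 1.172
v 0.68 1.811 2.396
v 1.517 0.945 1.248
v 1.123 1.897 2.472
v 1.844 1.241 1.123
v 1.45 2.193 2.347
v -1.947 -4.326 1.668
v -1.457 -4.418 1.627
v -1.203 -3.586 2.812
v -1.693 -3.494 2.852
v -1.565 -4.107 1.432
v -1.31 -3.275 2.616
v -1.896 -3.924 1.374
v -1.641 -3.092 2.559
v -2.257 -3.977 1.489
v -2.003 -3.145 2.674
v -2.437 -4.234 1.708
v -2.183 -3.402 2.893
v -2.33 -4.545 1.904
v -2.075 -3.713 3.088
v -1.999 -4.728 1.961
v -1.744 -3.896 3.146
v -1.637 -4.675 1.846
v -1.383 -3.843 3.031
v -1.197 -2.54 -3.128
v -0.499 -3.194 -3.059
v -1.043 -2.24 -1.852
v -0.277 -2.809 -3.176
v -0.266 -2.362 -3.282
v -0.469 -1.956 -3.353
v -0.838 -1.683 -3.372
v -1.29 -1.607 -3.336
v -1.72 -1.744 -3.251
v -2.031 -2.064 -3.139
v -2.15 -2.492 -3.024
v -2.052 -2.932 -2.933
v -1.757 -3.281 -2.887
v -1.334 -3.461 -2.895
v -0.88 -3.43 -2.958
f 1 12 6
f 1 6 2
f 1 2 8
f 1 8 11
f 1 11 12
f 2 6 10
f 6 12 5
f 12 11 3
f 11 8 7
f 8 2 9
f 4 10 5
f 4 5 3
f 4 3 7
f 4 7 9
f 4 9 10
f 5 10 6
f 3 5 12
f 7 3 11
f 9 7 8
f 10 9 2
f 14 16 13
f 17 14 13
f 13 16 15
f 15 17 13
f 14 20 16
f 18 14 17
f 18 20 14
f 16 20 15
f 19 17 15
f 15 20 19
f 19 18 17
f 20 18 19
f 22 21 25
f 22 25 23
f 23 25 26
f 23 26 24
f 25 21 27
f 25 27 26
f 26 27 28
f 26 28 24
f 27 21 29
f 27 29 28
f 28 29 30
f 28 30 24
f 29 21 31
f 29 31 30
f 30 31 32
f 30 32 24
f 31 21 33
f 31 33 32
f 32 33 34
f 32 34 24
f 33 21 35
f 33 35 34
f 34 35 36
f 34 36 24
f 35 21 37
f 35 37 36
f 36 37 38
f 36 38 24
f 37 21 39
f 37 39 38
f 38 39 40
f 38 40 24
f 39 21 22
f 39 22 40
f 40 22 23
f 40 23 24
f 42 41 45
f 42 45 43
f 43 45 46
f 43 46 44
f 45 41 47
f 45 47 46
f 46 47 48
f 46 48 44
f 47 41 49
f 47 49 48
f 48 49 50
f 48 50 44
f 49 41 51
f 49 51 50
f 50 51 52
f 50 52 44
f 51 41 53
f 51 53 52
f 52 53 54
f 52 54 44
f 53 41 55
f 53 55 54
f 54 55 56
f 54 56 44
f 55 41 57
f 55 57 56
f 56 57 58
f 56 58 44
f 57 41 42
f 57 42 58
f 58 42 43
f 58 43 44
f 60 59 62
f 60 62 61
f 62 59 63
f 62 63 61
f 63 59 64
f 63 64 61
f 64 59 65
f 64 65 61
f 65 59 66
f 65 66 61
f 66 59 67
f 66 67 61
f 67 59 68
f 67 68 61
f 68 59 69
f 68 69 61
f 69 59 70
f 69 70 61
f 70 59 71
f 70 71 61
f 71 59 72
f 71 72 61
f 72 59 73
f 72 73 61
f 73 59 60
f 73 60 61



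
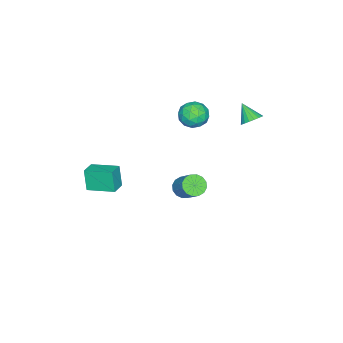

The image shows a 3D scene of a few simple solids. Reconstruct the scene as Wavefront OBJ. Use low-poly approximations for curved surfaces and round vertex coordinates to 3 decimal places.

v -3.447 0.387 0.258
v -2.979 -0.218 -0.066
v -4.301 0.278 -0.774
v -3.833 -0.327 -1.098
v -4.259 -0.461 -0.397
v -3.731 -0.393 0.241
v -3.549 0.453 -1.081
v -3.021 0.521 -0.443
v -3.042 -0.177 -0.893
v -3.481 -0.742 -0.47
v -3.799 0.802 -0.37
v -4.238 0.237 0.053
v -3.138 0.094 0.186
v -4.142 -0.034 -1.026
v -4.392 -0.113 -0.614
v -4.117 -0.468 -0.804
v -3.58 -0.009 0.367
v -3.305 -0.365 0.177
v -4.057 -0.507 -0.018
v -3.975 0.425 -1.017
v -3.7 0.069 -1.207
v -3.163 0.528 -0.036
v -2.888 0.173 -0.226
v -3.223 0.567 -0.822
v -2.9 -0.238 -0.49
v -3.402 -0.302 -1.096
v -3.235 0.157 -1.087
v -2.925 0.196 -0.712
v -3.158 -0.57 -0.241
v -3.66 -0.634 -0.848
v -3.91 -0.712 -0.436
v -3.6 -0.673 -0.061
v -3.195 -0.546 -0.728
v -3.62 0.694 0.008
v -4.122 0.63 -0.599
v -3.68 0.733 -0.779
v -3.37 0.772 -0.404
v -3.878 0.362 0.256
v -4.38 0.298 -0.35
v -4.355 -0.136 -0.128
v -4.045 -0.097 0.247
v -4.085 0.606 -0.112
v -3.484 3.257 0.496
v -2.922 3.146 0.635
v -3.816 2.543 1.264
v -2.983 3.345 0.794
v -3.144 3.528 0.894
v -3.372 3.656 0.915
v -3.622 3.706 0.853
v -3.845 3.666 0.72
v -3.997 3.546 0.543
v -4.047 3.368 0.356
v -3.986 3.168 0.197
v -3.825 2.986 0.097
v -3.597 2.857 0.076
v -3.347 2.808 0.138
v -3.124 2.847 0.271
v -2.972 2.968 0.448
v 2.786 -1.881 -1.566
v 2.557 -2.138 -0.427
v 2.569 -0.494 -1.298
v 2.339 -0.75 -0.159
v 3.601 -1.79 -1.381
v 3.371 -2.046 -0.242
v 3.383 -0.402 -1.113
v 3.154 -0.659 0.026
v -1.516 0.652 -4.18
v -1.265 1.012 -4.646
v -0.673 1.868 -3.665
v -0.924 1.508 -3.2
v -1.561 1.146 -4.584
v -0.97 2.002 -3.604
v -1.846 1.148 -4.414
v -1.254 2.004 -3.434
v -2.042 1.017 -4.182
v -1.45 1.873 -3.201
v -2.097 0.788 -3.949
v -1.505 1.644 -2.968
v -1.996 0.523 -3.778
v -1.405 1.379 -2.797
v -1.767 0.292 -3.715
v -1.175 1.148 -2.734
v -1.47 0.158 -3.776
v -0.879 1.014 -2.796
v -1.186 0.156 -3.946
v -0.594 1.012 -2.966
v -0.99 0.287 -4.179
v -0.398 1.143 -3.198
v -0.935 0.516 -4.412
v -0.343 1.372 -3.431
v -1.035 0.781 -4.583
v -0.444 1.637 -3.602
f 1 38 17
f 38 12 41
f 17 41 6
f 38 41 17
f 1 17 13
f 17 6 18
f 13 18 2
f 17 18 13
f 1 13 22
f 13 2 23
f 22 23 8
f 13 23 22
f 1 22 34
f 22 8 37
f 34 37 11
f 22 37 34
f 1 34 38
f 34 11 42
f 38 42 12
f 34 42 38
f 2 18 29
f 18 6 32
f 29 32 10
f 18 32 29
f 6 41 19
f 41 12 40
f 19 40 5
f 41 40 19
f 12 42 39
f 42 11 35
f 39 35 3
f 42 35 39
f 11 37 36
f 37 8 24
f 36 24 7
f 37 24 36
f 8 23 28
f 23 2 25
f 28 25 9
f 23 25 28
f 4 30 16
f 30 10 31
f 16 31 5
f 30 31 16
f 4 16 14
f 16 5 15
f 14 15 3
f 16 15 14
f 4 14 21
f 14 3 20
f 21 20 7
f 14 20 21
f 4 21 26
f 21 7 27
f 26 27 9
f 21 27 26
f 4 26 30
f 26 9 33
f 30 33 10
f 26 33 30
f 5 31 19
f 31 10 32
f 19 32 6
f 31 32 19
f 3 15 39
f 15 5 40
f 39 40 12
f 15 40 39
f 7 20 36
f 20 3 35
f 36 35 11
f 20 35 36
f 9 27 28
f 27 7 24
f 28 24 8
f 27 24 28
f 10 33 29
f 33 9 25
f 29 25 2
f 33 25 29
f 44 43 46
f 44 46 45
f 46 43 47
f 46 47 45
f 47 43 48
f 47 48 45
f 48 43 49
f 48 49 45
f 49 43 50
f 49 50 45
f 50 43 51
f 50 51 45
f 51 43 52
f 51 52 45
f 52 43 53
f 52 53 45
f 53 43 54
f 53 54 45
f 54 43 55
f 54 55 45
f 55 43 56
f 55 56 45
f 56 43 57
f 56 57 45
f 57 43 58
f 57 58 45
f 58 43 44
f 58 44 45
f 60 62 59
f 63 60 59
f 59 62 61
f 61 63 59
f 60 66 62
f 64 60 63
f 64 66 60
f 62 66 61
f 65 63 61
f 61 66 65
f 65 64 63
f 66 64 65
f 68 67 71
f 68 71 69
f 69 71 72
f 69 72 70
f 71 67 73
f 71 73 72
f 72 73 74
f 72 74 70
f 73 67 75
f 73 75 74
f 74 75 76
f 74 76 70
f 75 67 77
f 75 77 76
f 76 77 78
f 76 78 70
f 77 67 79
f 77 79 78
f 78 79 80
f 78 80 70
f 79 67 81
f 79 81 80
f 80 81 82
f 80 82 70
f 81 67 83
f 81 83 82
f 82 83 84
f 82 84 70
f 83 67 85
f 83 85 84
f 84 85 86
f 84 86 70
f 85 67 87
f 85 87 86
f 86 87 88
f 86 88 70
f 87 67 89
f 87 89 88
f 88 89 90
f 88 90 70
f 89 67 91
f 89 91 90
f 90 91 92
f 90 92 70
f 91 67 68
f 91 68 92
f 92 68 69
f 92 69 70



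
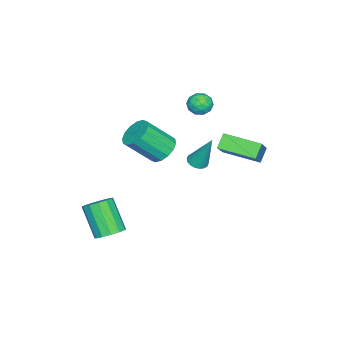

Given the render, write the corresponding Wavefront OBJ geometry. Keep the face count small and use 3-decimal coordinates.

v -1.784 2.583 0.046
v -2.445 2.642 0.738
v -1.903 4.609 -0.24
v -2.564 4.668 0.452
v -0.376 2.852 1.368
v -1.037 2.911 2.06
v -0.495 4.878 1.082
v -1.156 4.937 1.774
v -3.97 0.969 2.13
v -3.562 1.022 2.753
v -3.138 0.238 1.647
v -2.73 0.291 2.27
v -3.381 -0.075 2.28
v -3.895 0.377 2.578
v -2.805 0.883 1.822
v -3.319 1.335 2.12
v -2.842 0.969 2.562
v -3.198 0.377 2.846
v -3.502 0.883 1.554
v -3.858 0.291 1.838
v -3.839 1.06 2.484
v -2.861 0.2 1.916
v -3.244 -0.015 1.922
v -3.004 0.016 2.288
v -4.035 0.681 2.381
v -3.795 0.712 2.747
v -3.688 0.067 2.47
v -2.905 0.548 1.653
v -2.665 0.579 2.019
v -3.696 1.244 2.112
v -3.456 1.275 2.478
v -3.012 1.193 1.93
v -3.176 1.06 2.738
v -2.687 0.63 2.454
v -2.731 0.978 2.19
v -3.033 1.243 2.366
v -3.385 0.712 2.904
v -2.896 0.282 2.621
v -3.279 0.067 2.627
v -3.581 0.333 2.802
v -2.962 0.68 2.792
v -3.804 0.978 1.779
v -3.315 0.548 1.496
v -3.119 0.927 1.598
v -3.421 1.193 1.773
v -4.013 0.63 1.946
v -3.524 0.2 1.662
v -3.667 0.017 2.034
v -3.969 0.282 2.21
v -3.738 0.58 1.608
v 1.328 2.53 1.417
v 1.764 2.18 1.528
v 1.512 3.37 3.343
v 1.879 2.383 1.428
v 1.884 2.615 1.326
v 1.78 2.831 1.242
v 1.585 2.986 1.193
v 1.34 3.052 1.188
v 1.093 3.013 1.228
v 0.892 2.879 1.306
v 0.777 2.676 1.405
v 0.772 2.444 1.507
v 0.876 2.229 1.591
v 1.071 2.073 1.641
v 1.316 2.008 1.646
v 1.563 2.046 1.605
v -3.532 -1.55 -2.127
v -2.997 -2.005 -2.782
v -2.214 -3.265 -1.268
v -2.748 -2.81 -0.613
v -2.712 -1.632 -2.619
v -1.928 -2.892 -1.105
v -2.646 -1.237 -2.325
v -1.863 -2.497 -0.811
v -2.817 -0.926 -1.977
v -2.034 -2.186 -0.463
v -3.18 -0.782 -1.67
v -2.397 -2.043 -0.156
v -3.637 -0.844 -1.485
v -2.854 -2.104 0.029
v -4.066 -1.095 -1.472
v -3.283 -2.355 0.042
v -4.352 -1.468 -1.635
v -3.568 -2.728 -0.121
v -4.417 -1.863 -1.929
v -3.634 -3.123 -0.415
v -4.246 -2.174 -2.277
v -3.463 -3.434 -0.763
v -3.883 -2.317 -2.584
v -3.1 -3.578 -1.07
v -3.426 -2.256 -2.769
v -2.643 -3.516 -1.255
v 3.202 -1.418 -4.069
v 3.916 -1.859 -4.044
v 3.212 -2.904 -2.426
v 2.498 -2.462 -2.451
v 3.984 -1.48 -3.769
v 3.28 -2.525 -2.151
v 3.804 -1.081 -3.589
v 3.1 -2.126 -1.972
v 3.432 -0.789 -3.562
v 2.729 -1.833 -1.945
v 2.988 -0.696 -3.696
v 2.284 -1.741 -2.078
v 2.611 -0.833 -3.948
v 1.908 -1.877 -2.33
v 2.422 -1.155 -4.238
v 1.719 -2.2 -2.621
v 2.48 -1.561 -4.475
v 1.777 -2.605 -2.857
v 2.768 -1.921 -4.583
v 2.064 -2.966 -2.965
v 3.193 -2.121 -4.527
v 2.49 -3.166 -2.91
v 3.621 -2.098 -4.326
v 2.918 -3.143 -2.709
f 2 4 1
f 5 2 1
f 1 4 3
f 3 5 1
f 2 8 4
f 6 2 5
f 6 8 2
f 4 8 3
f 7 5 3
f 3 8 7
f 7 6 5
f 8 6 7
f 9 46 25
f 46 20 49
f 25 49 14
f 46 49 25
f 9 25 21
f 25 14 26
f 21 26 10
f 25 26 21
f 9 21 30
f 21 10 31
f 30 31 16
f 21 31 30
f 9 30 42
f 30 16 45
f 42 45 19
f 30 45 42
f 9 42 46
f 42 19 50
f 46 50 20
f 42 50 46
f 10 26 37
f 26 14 40
f 37 40 18
f 26 40 37
f 14 49 27
f 49 20 48
f 27 48 13
f 49 48 27
f 20 50 47
f 50 19 43
f 47 43 11
f 50 43 47
f 19 45 44
f 45 16 32
f 44 32 15
f 45 32 44
f 16 31 36
f 31 10 33
f 36 33 17
f 31 33 36
f 12 38 24
f 38 18 39
f 24 39 13
f 38 39 24
f 12 24 22
f 24 13 23
f 22 23 11
f 24 23 22
f 12 22 29
f 22 11 28
f 29 28 15
f 22 28 29
f 12 29 34
f 29 15 35
f 34 35 17
f 29 35 34
f 12 34 38
f 34 17 41
f 38 41 18
f 34 41 38
f 13 39 27
f 39 18 40
f 27 40 14
f 39 40 27
f 11 23 47
f 23 13 48
f 47 48 20
f 23 48 47
f 15 28 44
f 28 11 43
f 44 43 19
f 28 43 44
f 17 35 36
f 35 15 32
f 36 32 16
f 35 32 36
f 18 41 37
f 41 17 33
f 37 33 10
f 41 33 37
f 52 51 54
f 52 54 53
f 54 51 55
f 54 55 53
f 55 51 56
f 55 56 53
f 56 51 57
f 56 57 53
f 57 51 58
f 57 58 53
f 58 51 59
f 58 59 53
f 59 51 60
f 59 60 53
f 60 51 61
f 60 61 53
f 61 51 62
f 61 62 53
f 62 51 63
f 62 63 53
f 63 51 64
f 63 64 53
f 64 51 65
f 64 65 53
f 65 51 66
f 65 66 53
f 66 51 52
f 66 52 53
f 68 67 71
f 68 71 69
f 69 71 72
f 69 72 70
f 71 67 73
f 71 73 72
f 72 73 74
f 72 74 70
f 73 67 75
f 73 75 74
f 74 75 76
f 74 76 70
f 75 67 77
f 75 77 76
f 76 77 78
f 76 78 70
f 77 67 79
f 77 79 78
f 78 79 80
f 78 80 70
f 79 67 81
f 79 81 80
f 80 81 82
f 80 82 70
f 81 67 83
f 81 83 82
f 82 83 84
f 82 84 70
f 83 67 85
f 83 85 84
f 84 85 86
f 84 86 70
f 85 67 87
f 85 87 86
f 86 87 88
f 86 88 70
f 87 67 89
f 87 89 88
f 88 89 90
f 88 90 70
f 89 67 91
f 89 91 90
f 90 91 92
f 90 92 70
f 91 67 68
f 91 68 92
f 92 68 69
f 92 69 70
f 94 93 97
f 94 97 95
f 95 97 98
f 95 98 96
f 97 93 99
f 97 99 98
f 98 99 100
f 98 100 96
f 99 93 101
f 99 101 100
f 100 101 102
f 100 102 96
f 101 93 103
f 101 103 102
f 102 103 104
f 102 104 96
f 103 93 105
f 103 105 104
f 104 105 106
f 104 106 96
f 105 93 107
f 105 107 106
f 106 107 108
f 106 108 96
f 107 93 109
f 107 109 108
f 108 109 110
f 108 110 96
f 109 93 111
f 109 111 110
f 110 111 112
f 110 112 96
f 111 93 113
f 111 113 112
f 112 113 114
f 112 114 96
f 113 93 115
f 113 115 114
f 114 115 116
f 114 116 96
f 115 93 94
f 115 94 116
f 116 94 95
f 116 95 96



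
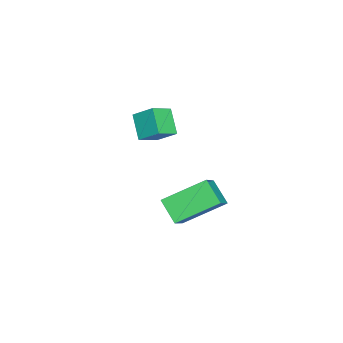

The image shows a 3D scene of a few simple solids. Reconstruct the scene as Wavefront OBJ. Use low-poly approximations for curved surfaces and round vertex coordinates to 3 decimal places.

v -0.951 -1.849 -0.133
v -0.799 -1.067 0.488
v -0.143 -1.443 -0.843
v 0.009 -0.661 -0.223
v -0.249 -2.379 0.363
v -0.097 -1.597 0.983
v 0.559 -1.973 -0.348
v 0.711 -1.191 0.273
v 4.41 -0.302 -0.166
v 3.763 1.164 0.656
v 3.378 -0.243 -1.081
v 2.732 1.222 -0.259
v 5.008 0.318 -0.801
v 4.362 1.783 0.021
v 3.977 0.376 -1.716
v 3.33 1.842 -0.894
f 2 4 1
f 5 2 1
f 1 4 3
f 3 5 1
f 2 8 4
f 6 2 5
f 6 8 2
f 4 8 3
f 7 5 3
f 3 8 7
f 7 6 5
f 8 6 7
f 10 12 9
f 13 10 9
f 9 12 11
f 11 13 9
f 10 16 12
f 14 10 13
f 14 16 10
f 12 16 11
f 15 13 11
f 11 16 15
f 15 14 13
f 16 14 15



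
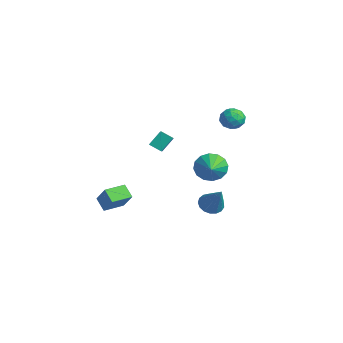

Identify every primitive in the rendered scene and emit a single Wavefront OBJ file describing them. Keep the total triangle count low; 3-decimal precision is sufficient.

v 2.679 2.564 4.495
v 3.079 2.221 3.866
v 1.561 1.959 4.114
v 1.961 1.616 3.485
v 2.127 1.382 4.254
v 2.818 1.756 4.489
v 1.822 2.424 3.491
v 2.513 2.798 3.726
v 2.549 2.134 3.246
v 2.738 1.49 3.717
v 1.902 2.69 4.263
v 2.091 2.046 4.734
v 2.977 2.446 4.214
v 1.663 1.734 3.766
v 1.76 1.597 4.218
v 1.996 1.395 3.848
v 2.823 2.172 4.58
v 3.059 1.971 4.211
v 2.499 1.477 4.438
v 1.581 2.209 3.769
v 1.817 2.008 3.4
v 2.644 2.785 4.132
v 2.88 2.583 3.762
v 2.141 2.703 3.542
v 2.901 2.193 3.48
v 2.244 1.837 3.256
v 2.162 2.312 3.259
v 2.568 2.532 3.398
v 3.012 1.815 3.757
v 2.355 1.459 3.533
v 2.452 1.321 3.985
v 2.858 1.541 4.123
v 2.7 1.764 3.392
v 2.285 2.721 4.447
v 1.628 2.365 4.223
v 1.782 2.639 3.857
v 2.188 2.859 3.995
v 2.396 2.343 4.724
v 1.739 1.987 4.5
v 2.072 1.648 4.582
v 2.478 1.868 4.721
v 1.94 2.416 4.588
v -2.468 -0.839 0.285
v -2.523 -0.045 1.169
v -1.874 -0.317 -0.146
v -1.93 0.477 0.738
v -1.83 -1.237 0.682
v -1.886 -0.443 1.566
v -1.237 -0.715 0.251
v -1.292 0.079 1.135
v -0.316 2.202 -4.651
v 0.276 1.796 -5.088
v 0.956 2.198 -2.929
v 0.36 2.185 -5.15
v 0.289 2.577 -5.097
v 0.08 2.883 -4.942
v -0.22 3.034 -4.72
v -0.541 2.993 -4.482
v -0.812 2.772 -4.283
v -0.968 2.42 -4.168
v -0.975 2.018 -4.164
v -0.831 1.658 -4.271
v -0.569 1.423 -4.465
v -0.249 1.366 -4.702
v 0.056 1.501 -4.927
v 2.763 0.432 0.573
v 3.314 0.819 -0.194
v 3.877 -0.172 1.067
v 3.34 1.181 0.189
v 3.212 1.343 0.675
v 2.964 1.26 1.134
v 2.662 0.956 1.442
v 2.387 0.512 1.518
v 2.213 0.046 1.34
v 2.186 -0.316 0.957
v 2.314 -0.478 0.471
v 2.563 -0.395 0.012
v 2.865 -0.091 -0.296
v 3.14 0.353 -0.372
v -2.61 -4.398 -3.554
v -1.653 -4.292 -2.327
v -2.75 -3.005 -3.565
v -1.793 -2.899 -2.338
v -1.787 -4.321 -4.202
v -0.83 -4.215 -2.975
v -1.927 -2.928 -4.213
v -0.97 -2.822 -2.986
f 1 38 17
f 38 12 41
f 17 41 6
f 38 41 17
f 1 17 13
f 17 6 18
f 13 18 2
f 17 18 13
f 1 13 22
f 13 2 23
f 22 23 8
f 13 23 22
f 1 22 34
f 22 8 37
f 34 37 11
f 22 37 34
f 1 34 38
f 34 11 42
f 38 42 12
f 34 42 38
f 2 18 29
f 18 6 32
f 29 32 10
f 18 32 29
f 6 41 19
f 41 12 40
f 19 40 5
f 41 40 19
f 12 42 39
f 42 11 35
f 39 35 3
f 42 35 39
f 11 37 36
f 37 8 24
f 36 24 7
f 37 24 36
f 8 23 28
f 23 2 25
f 28 25 9
f 23 25 28
f 4 30 16
f 30 10 31
f 16 31 5
f 30 31 16
f 4 16 14
f 16 5 15
f 14 15 3
f 16 15 14
f 4 14 21
f 14 3 20
f 21 20 7
f 14 20 21
f 4 21 26
f 21 7 27
f 26 27 9
f 21 27 26
f 4 26 30
f 26 9 33
f 30 33 10
f 26 33 30
f 5 31 19
f 31 10 32
f 19 32 6
f 31 32 19
f 3 15 39
f 15 5 40
f 39 40 12
f 15 40 39
f 7 20 36
f 20 3 35
f 36 35 11
f 20 35 36
f 9 27 28
f 27 7 24
f 28 24 8
f 27 24 28
f 10 33 29
f 33 9 25
f 29 25 2
f 33 25 29
f 44 46 43
f 47 44 43
f 43 46 45
f 45 47 43
f 44 50 46
f 48 44 47
f 48 50 44
f 46 50 45
f 49 47 45
f 45 50 49
f 49 48 47
f 50 48 49
f 52 51 54
f 52 54 53
f 54 51 55
f 54 55 53
f 55 51 56
f 55 56 53
f 56 51 57
f 56 57 53
f 57 51 58
f 57 58 53
f 58 51 59
f 58 59 53
f 59 51 60
f 59 60 53
f 60 51 61
f 60 61 53
f 61 51 62
f 61 62 53
f 62 51 63
f 62 63 53
f 63 51 64
f 63 64 53
f 64 51 65
f 64 65 53
f 65 51 52
f 65 52 53
f 67 66 69
f 67 69 68
f 69 66 70
f 69 70 68
f 70 66 71
f 70 71 68
f 71 66 72
f 71 72 68
f 72 66 73
f 72 73 68
f 73 66 74
f 73 74 68
f 74 66 75
f 74 75 68
f 75 66 76
f 75 76 68
f 76 66 77
f 76 77 68
f 77 66 78
f 77 78 68
f 78 66 79
f 78 79 68
f 79 66 67
f 79 67 68
f 81 83 80
f 84 81 80
f 80 83 82
f 82 84 80
f 81 87 83
f 85 81 84
f 85 87 81
f 83 87 82
f 86 84 82
f 82 87 86
f 86 85 84
f 87 85 86



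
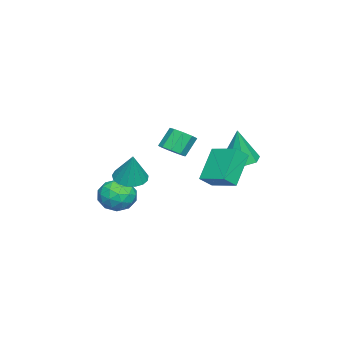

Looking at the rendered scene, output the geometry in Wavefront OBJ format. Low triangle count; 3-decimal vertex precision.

v -3.829 3.936 1.31
v -2.922 3.636 1.147
v -3.491 3.884 3.29
v -2.975 4.376 1.175
v -3.529 4.858 1.283
v -4.258 4.801 1.406
v -4.737 4.237 1.473
v -4.684 3.497 1.444
v -4.13 3.015 1.336
v -3.4 3.072 1.213
v -2.343 3.595 2.003
v -1.75 3.166 2.593
v -1.723 4.994 2.396
v -1.13 4.565 2.987
v -0.99 3.415 0.513
v -0.397 2.986 1.104
v -0.37 4.814 0.907
v 0.223 4.385 1.497
v 2.407 0.596 1.97
v 3.166 0.308 1.753
v 2.973 0.944 3.49
v 3.18 0.699 1.658
v 3.017 1.065 1.634
v 2.714 1.325 1.688
v 2.341 1.417 1.806
v 1.983 1.321 1.961
v 1.722 1.059 2.118
v 1.618 0.69 2.242
v 1.694 0.301 2.303
v 1.934 -0.022 2.287
v 2.282 -0.203 2.199
v 2.659 -0.201 2.058
v 2.978 -0.016 1.897
v 0.507 -0.09 -0.628
v 1.509 -0.108 -0.5
v 0.331 -1.152 0.6
v 1.333 -1.17 0.728
v 0.809 -0.338 0.958
v 0.918 0.318 0.199
v 0.922 -1.578 -0.099
v 1.031 -0.922 -0.858
v 1.765 -1.028 -0.173
v 1.695 -0.261 0.48
v 0.145 -0.999 -0.38
v 0.075 -0.232 0.273
v 1.023 -0.005 -0.672
v 0.817 -1.255 0.772
v 0.509 -0.766 0.907
v 1.097 -0.776 0.982
v 0.676 0.245 -0.261
v 1.265 0.234 -0.186
v 0.854 0.099 0.671
v 0.575 -1.494 0.286
v 1.164 -1.505 0.361
v 0.743 -0.484 -0.882
v 1.331 -0.494 -0.807
v 0.986 -1.359 -0.571
v 1.762 -0.557 -0.404
v 1.659 -1.181 0.317
v 1.418 -1.421 -0.169
v 1.482 -1.035 -0.615
v 1.722 -0.106 -0.02
v 1.618 -0.731 0.701
v 1.311 -0.242 0.836
v 1.374 0.144 0.39
v 1.872 -0.647 0.172
v 0.222 -0.529 -0.601
v 0.118 -1.154 0.12
v 0.466 -1.404 -0.29
v 0.529 -1.018 -0.736
v 0.181 -0.079 -0.217
v 0.078 -0.703 0.504
v 0.358 -0.225 0.715
v 0.422 0.161 0.269
v -0.032 -0.613 -0.072
v -0.697 1.531 2.62
v -0.06 1.723 2.92
v -0.646 2.101 3.921
v -1.283 1.909 3.62
v -0.25 2.107 2.663
v -0.836 2.485 3.664
v -0.65 2.221 2.386
v -1.236 2.599 3.387
v -1.071 2.012 2.218
v -1.657 2.391 3.219
v -1.318 1.578 2.238
v -1.904 1.957 3.239
v -1.274 1.122 2.437
v -1.86 1.501 3.437
v -0.96 0.857 2.721
v -1.546 1.236 3.721
v -0.523 0.907 2.957
v -1.109 1.286 3.958
v -0.168 1.249 3.036
v -0.754 1.628 4.037
f 2 1 4
f 2 4 3
f 4 1 5
f 4 5 3
f 5 1 6
f 5 6 3
f 6 1 7
f 6 7 3
f 7 1 8
f 7 8 3
f 8 1 9
f 8 9 3
f 9 1 10
f 9 10 3
f 10 1 2
f 10 2 3
f 12 14 11
f 15 12 11
f 11 14 13
f 13 15 11
f 12 18 14
f 16 12 15
f 16 18 12
f 14 18 13
f 17 15 13
f 13 18 17
f 17 16 15
f 18 16 17
f 20 19 22
f 20 22 21
f 22 19 23
f 22 23 21
f 23 19 24
f 23 24 21
f 24 19 25
f 24 25 21
f 25 19 26
f 25 26 21
f 26 19 27
f 26 27 21
f 27 19 28
f 27 28 21
f 28 19 29
f 28 29 21
f 29 19 30
f 29 30 21
f 30 19 31
f 30 31 21
f 31 19 32
f 31 32 21
f 32 19 33
f 32 33 21
f 33 19 20
f 33 20 21
f 34 71 50
f 71 45 74
f 50 74 39
f 71 74 50
f 34 50 46
f 50 39 51
f 46 51 35
f 50 51 46
f 34 46 55
f 46 35 56
f 55 56 41
f 46 56 55
f 34 55 67
f 55 41 70
f 67 70 44
f 55 70 67
f 34 67 71
f 67 44 75
f 71 75 45
f 67 75 71
f 35 51 62
f 51 39 65
f 62 65 43
f 51 65 62
f 39 74 52
f 74 45 73
f 52 73 38
f 74 73 52
f 45 75 72
f 75 44 68
f 72 68 36
f 75 68 72
f 44 70 69
f 70 41 57
f 69 57 40
f 70 57 69
f 41 56 61
f 56 35 58
f 61 58 42
f 56 58 61
f 37 63 49
f 63 43 64
f 49 64 38
f 63 64 49
f 37 49 47
f 49 38 48
f 47 48 36
f 49 48 47
f 37 47 54
f 47 36 53
f 54 53 40
f 47 53 54
f 37 54 59
f 54 40 60
f 59 60 42
f 54 60 59
f 37 59 63
f 59 42 66
f 63 66 43
f 59 66 63
f 38 64 52
f 64 43 65
f 52 65 39
f 64 65 52
f 36 48 72
f 48 38 73
f 72 73 45
f 48 73 72
f 40 53 69
f 53 36 68
f 69 68 44
f 53 68 69
f 42 60 61
f 60 40 57
f 61 57 41
f 60 57 61
f 43 66 62
f 66 42 58
f 62 58 35
f 66 58 62
f 77 76 80
f 77 80 78
f 78 80 81
f 78 81 79
f 80 76 82
f 80 82 81
f 81 82 83
f 81 83 79
f 82 76 84
f 82 84 83
f 83 84 85
f 83 85 79
f 84 76 86
f 84 86 85
f 85 86 87
f 85 87 79
f 86 76 88
f 86 88 87
f 87 88 89
f 87 89 79
f 88 76 90
f 88 90 89
f 89 90 91
f 89 91 79
f 90 76 92
f 90 92 91
f 91 92 93
f 91 93 79
f 92 76 94
f 92 94 93
f 93 94 95
f 93 95 79
f 94 76 77
f 94 77 95
f 95 77 78
f 95 78 79



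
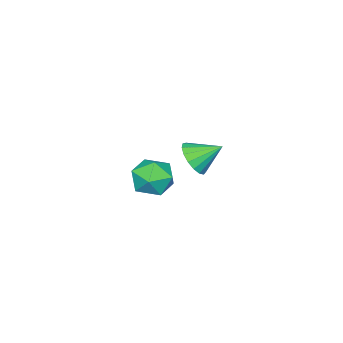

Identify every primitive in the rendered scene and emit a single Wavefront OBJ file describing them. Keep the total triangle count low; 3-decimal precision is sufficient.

v -2.203 -2.32 -4.121
v -1.453 -2.337 -3.445
v -2.957 -1.26 -3.259
v -1.321 -1.99 -3.755
v -1.391 -1.719 -4.149
v -1.647 -1.586 -4.537
v -2.031 -1.62 -4.829
v -2.453 -1.815 -4.96
v -2.819 -2.125 -4.898
v -3.043 -2.48 -4.658
v -3.075 -2.798 -4.296
v -2.907 -3.007 -3.893
v -2.578 -3.058 -3.543
v -2.163 -2.939 -3.325
v -1.757 -2.679 -3.289
v 3.289 0.747 -1.134
v 3.807 0.521 -2.071
v 3.013 -0.981 -0.869
v 3.531 -1.207 -1.806
v 4.092 -0.819 -0.951
v 4.262 0.248 -1.114
v 2.558 -0.708 -1.826
v 2.728 0.359 -1.989
v 3.355 -0.379 -2.498
v 4.303 -0.447 -1.957
v 2.517 -0.013 -0.983
v 3.465 -0.081 -0.442
f 2 1 4
f 2 4 3
f 4 1 5
f 4 5 3
f 5 1 6
f 5 6 3
f 6 1 7
f 6 7 3
f 7 1 8
f 7 8 3
f 8 1 9
f 8 9 3
f 9 1 10
f 9 10 3
f 10 1 11
f 10 11 3
f 11 1 12
f 11 12 3
f 12 1 13
f 12 13 3
f 13 1 14
f 13 14 3
f 14 1 15
f 14 15 3
f 15 1 2
f 15 2 3
f 16 27 21
f 16 21 17
f 16 17 23
f 16 23 26
f 16 26 27
f 17 21 25
f 21 27 20
f 27 26 18
f 26 23 22
f 23 17 24
f 19 25 20
f 19 20 18
f 19 18 22
f 19 22 24
f 19 24 25
f 20 25 21
f 18 20 27
f 22 18 26
f 24 22 23
f 25 24 17



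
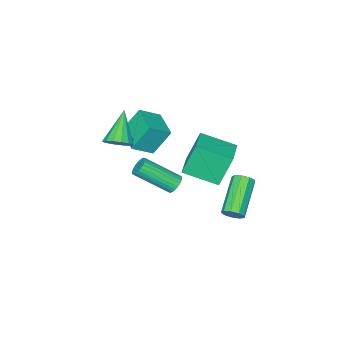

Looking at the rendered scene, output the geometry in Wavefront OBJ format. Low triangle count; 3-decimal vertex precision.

v 0.027 3.375 1.793
v -0.581 3.639 3.413
v 1.209 4.283 2.089
v 0.601 4.547 3.708
v 0.959 1.973 2.372
v 0.351 2.237 3.991
v 2.141 2.881 2.667
v 1.533 3.145 4.287
v -0.778 3.291 -1.956
v -0.507 3.402 -1.467
v -2.111 2.499 -0.375
v -2.382 2.389 -0.864
v -0.739 3.701 -1.561
v -2.344 2.798 -0.469
v -0.99 3.808 -1.84
v -2.594 2.905 -0.748
v -1.141 3.673 -2.173
v -2.745 2.771 -1.082
v -1.122 3.36 -2.405
v -2.726 2.457 -1.313
v -0.942 3.015 -2.426
v -2.547 2.112 -1.335
v -0.686 2.799 -2.228
v -2.29 1.896 -1.136
v -0.472 2.813 -1.902
v -2.076 1.911 -0.81
v -0.402 3.052 -1.601
v -2.006 2.149 -0.509
v -1.206 -0.987 -2.698
v -0.752 -0.691 -2.792
v 0.38 -2.038 -1.557
v -0.074 -2.333 -1.462
v -0.829 -0.595 -2.617
v 0.304 -1.942 -1.381
v -0.963 -0.558 -2.453
v 0.169 -1.905 -1.218
v -1.134 -0.586 -2.327
v -0.002 -1.933 -1.092
v -1.316 -0.676 -2.258
v -0.184 -2.023 -1.022
v -1.482 -0.812 -2.255
v -0.35 -2.159 -1.02
v -1.605 -0.975 -2.32
v -0.473 -2.322 -1.084
v -1.668 -1.14 -2.442
v -0.536 -2.487 -1.206
v -1.66 -1.282 -2.603
v -0.528 -2.629 -1.368
v -1.584 -1.378 -2.779
v -0.451 -2.725 -1.543
v -1.449 -1.415 -2.942
v -0.317 -2.762 -1.707
v -1.278 -1.387 -3.068
v -0.146 -2.734 -1.833
v -1.096 -1.297 -3.138
v 0.036 -2.644 -1.902
v -0.93 -1.161 -3.14
v 0.202 -2.508 -1.905
v -0.807 -0.998 -3.076
v 0.325 -2.345 -1.84
v -0.744 -0.833 -2.954
v 0.388 -2.18 -1.718
v 2.887 -0.451 3.112
v 3.355 -0.267 3.641
v 1.773 -1.229 4.368
v 3.119 0.026 3.613
v 2.82 0.192 3.451
v 2.54 0.185 3.198
v 2.353 0.008 2.922
v 2.308 -0.293 2.697
v 2.419 -0.636 2.583
v 2.656 -0.929 2.611
v 2.954 -1.095 2.773
v 3.235 -1.088 3.027
v 3.422 -0.911 3.303
v 3.466 -0.61 3.528
v -1.507 -2.315 1.55
v -0.515 -2.72 2.232
v -0.844 -0.886 1.433
v 0.149 -1.291 2.114
v -0.769 -2.769 0.206
v 0.224 -3.174 0.887
v -0.105 -1.34 0.088
v 0.887 -1.745 0.77
f 2 4 1
f 5 2 1
f 1 4 3
f 3 5 1
f 2 8 4
f 6 2 5
f 6 8 2
f 4 8 3
f 7 5 3
f 3 8 7
f 7 6 5
f 8 6 7
f 10 9 13
f 10 13 11
f 11 13 14
f 11 14 12
f 13 9 15
f 13 15 14
f 14 15 16
f 14 16 12
f 15 9 17
f 15 17 16
f 16 17 18
f 16 18 12
f 17 9 19
f 17 19 18
f 18 19 20
f 18 20 12
f 19 9 21
f 19 21 20
f 20 21 22
f 20 22 12
f 21 9 23
f 21 23 22
f 22 23 24
f 22 24 12
f 23 9 25
f 23 25 24
f 24 25 26
f 24 26 12
f 25 9 27
f 25 27 26
f 26 27 28
f 26 28 12
f 27 9 10
f 27 10 28
f 28 10 11
f 28 11 12
f 30 29 33
f 30 33 31
f 31 33 34
f 31 34 32
f 33 29 35
f 33 35 34
f 34 35 36
f 34 36 32
f 35 29 37
f 35 37 36
f 36 37 38
f 36 38 32
f 37 29 39
f 37 39 38
f 38 39 40
f 38 40 32
f 39 29 41
f 39 41 40
f 40 41 42
f 40 42 32
f 41 29 43
f 41 43 42
f 42 43 44
f 42 44 32
f 43 29 45
f 43 45 44
f 44 45 46
f 44 46 32
f 45 29 47
f 45 47 46
f 46 47 48
f 46 48 32
f 47 29 49
f 47 49 48
f 48 49 50
f 48 50 32
f 49 29 51
f 49 51 50
f 50 51 52
f 50 52 32
f 51 29 53
f 51 53 52
f 52 53 54
f 52 54 32
f 53 29 55
f 53 55 54
f 54 55 56
f 54 56 32
f 55 29 57
f 55 57 56
f 56 57 58
f 56 58 32
f 57 29 59
f 57 59 58
f 58 59 60
f 58 60 32
f 59 29 61
f 59 61 60
f 60 61 62
f 60 62 32
f 61 29 30
f 61 30 62
f 62 30 31
f 62 31 32
f 64 63 66
f 64 66 65
f 66 63 67
f 66 67 65
f 67 63 68
f 67 68 65
f 68 63 69
f 68 69 65
f 69 63 70
f 69 70 65
f 70 63 71
f 70 71 65
f 71 63 72
f 71 72 65
f 72 63 73
f 72 73 65
f 73 63 74
f 73 74 65
f 74 63 75
f 74 75 65
f 75 63 76
f 75 76 65
f 76 63 64
f 76 64 65
f 78 80 77
f 81 78 77
f 77 80 79
f 79 81 77
f 78 84 80
f 82 78 81
f 82 84 78
f 80 84 79
f 83 81 79
f 79 84 83
f 83 82 81
f 84 82 83



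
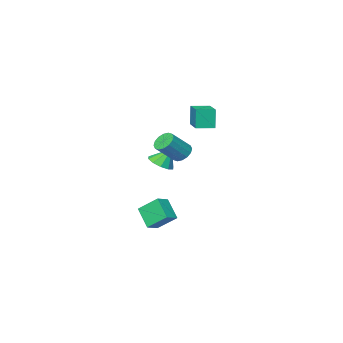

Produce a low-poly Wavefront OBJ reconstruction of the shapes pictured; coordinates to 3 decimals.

v 1.858 -0.569 1.446
v 2.313 -0.374 0.965
v 3.497 -0.456 2.053
v 3.042 -0.651 2.534
v 2.198 -0.07 1.113
v 3.382 -0.151 2.201
v 1.992 0.101 1.35
v 3.177 0.019 2.437
v 1.75 0.092 1.613
v 2.935 0.01 2.7
v 1.537 -0.094 1.831
v 2.722 -0.176 2.918
v 1.41 -0.408 1.946
v 2.595 -0.489 3.033
v 1.403 -0.764 1.927
v 2.587 -0.846 3.015
v 1.518 -1.069 1.779
v 2.702 -1.15 2.867
v 1.723 -1.239 1.543
v 2.908 -1.321 2.63
v 1.965 -1.23 1.28
v 3.15 -1.312 2.367
v 2.178 -1.044 1.062
v 3.363 -1.126 2.149
v 2.305 -0.731 0.947
v 3.49 -0.812 2.034
v 1.532 -3.107 -0.113
v 2.024 -2.427 -0.111
v 1.008 -2.733 0.993
v 1.585 -2.306 -0.359
v 1.125 -2.491 -0.514
v 0.821 -2.912 -0.516
v 0.788 -3.407 -0.364
v 1.039 -3.788 -0.116
v 1.478 -3.909 0.133
v 1.938 -3.724 0.288
v 2.242 -3.303 0.289
v 2.275 -2.808 0.137
v -0.563 -1.371 2.956
v -0.697 -1.524 4.26
v 0.264 0.294 3.237
v 0.13 0.141 4.541
v 0.41 -1.861 2.999
v 0.276 -2.014 4.303
v 1.237 -0.196 3.28
v 1.103 -0.349 4.584
v 1.703 -1.257 -3.758
v 1.593 -2.339 -2.696
v 2.545 -1.028 -3.438
v 2.435 -2.11 -2.376
v 2.345 -2.27 -4.724
v 2.235 -3.352 -3.662
v 3.187 -2.041 -4.404
v 3.077 -3.123 -3.342
f 2 1 5
f 2 5 3
f 3 5 6
f 3 6 4
f 5 1 7
f 5 7 6
f 6 7 8
f 6 8 4
f 7 1 9
f 7 9 8
f 8 9 10
f 8 10 4
f 9 1 11
f 9 11 10
f 10 11 12
f 10 12 4
f 11 1 13
f 11 13 12
f 12 13 14
f 12 14 4
f 13 1 15
f 13 15 14
f 14 15 16
f 14 16 4
f 15 1 17
f 15 17 16
f 16 17 18
f 16 18 4
f 17 1 19
f 17 19 18
f 18 19 20
f 18 20 4
f 19 1 21
f 19 21 20
f 20 21 22
f 20 22 4
f 21 1 23
f 21 23 22
f 22 23 24
f 22 24 4
f 23 1 25
f 23 25 24
f 24 25 26
f 24 26 4
f 25 1 2
f 25 2 26
f 26 2 3
f 26 3 4
f 28 27 30
f 28 30 29
f 30 27 31
f 30 31 29
f 31 27 32
f 31 32 29
f 32 27 33
f 32 33 29
f 33 27 34
f 33 34 29
f 34 27 35
f 34 35 29
f 35 27 36
f 35 36 29
f 36 27 37
f 36 37 29
f 37 27 38
f 37 38 29
f 38 27 28
f 38 28 29
f 40 42 39
f 43 40 39
f 39 42 41
f 41 43 39
f 40 46 42
f 44 40 43
f 44 46 40
f 42 46 41
f 45 43 41
f 41 46 45
f 45 44 43
f 46 44 45
f 48 50 47
f 51 48 47
f 47 50 49
f 49 51 47
f 48 54 50
f 52 48 51
f 52 54 48
f 50 54 49
f 53 51 49
f 49 54 53
f 53 52 51
f 54 52 53

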